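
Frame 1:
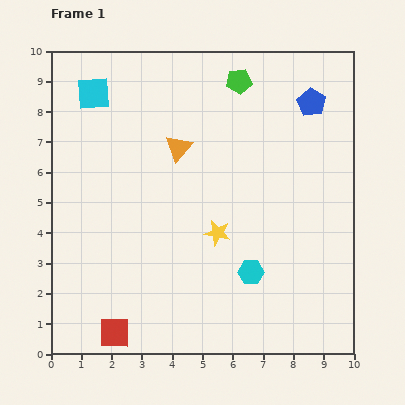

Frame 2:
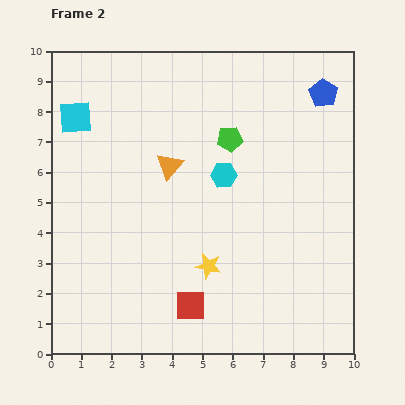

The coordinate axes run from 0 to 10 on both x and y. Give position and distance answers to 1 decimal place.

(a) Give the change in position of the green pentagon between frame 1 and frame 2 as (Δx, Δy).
(-0.3, -1.9)

The green pentagon was at (6.2, 9.0) in frame 1 and (5.9, 7.1) in frame 2.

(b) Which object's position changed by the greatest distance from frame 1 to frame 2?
the cyan hexagon

(moved 3.3; next 2.7)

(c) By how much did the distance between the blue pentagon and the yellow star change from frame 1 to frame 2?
+1.6

Distance in frame 1: 5.3. Distance in frame 2: 6.9.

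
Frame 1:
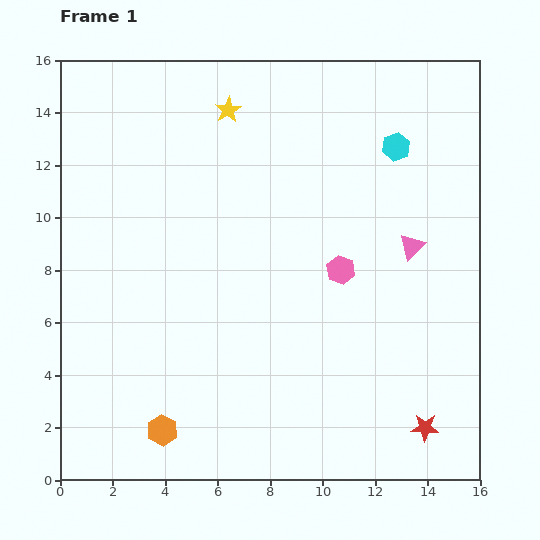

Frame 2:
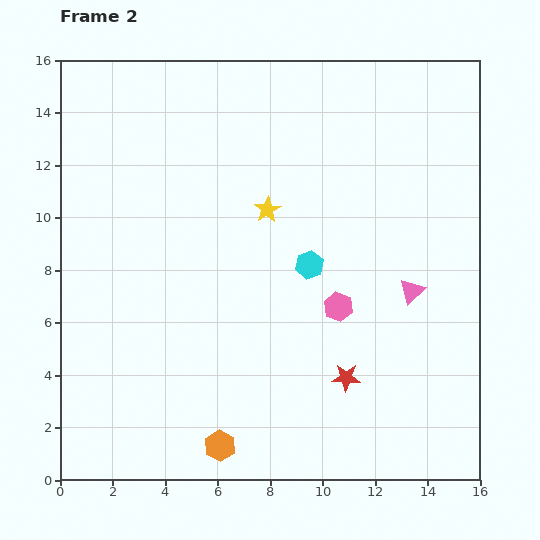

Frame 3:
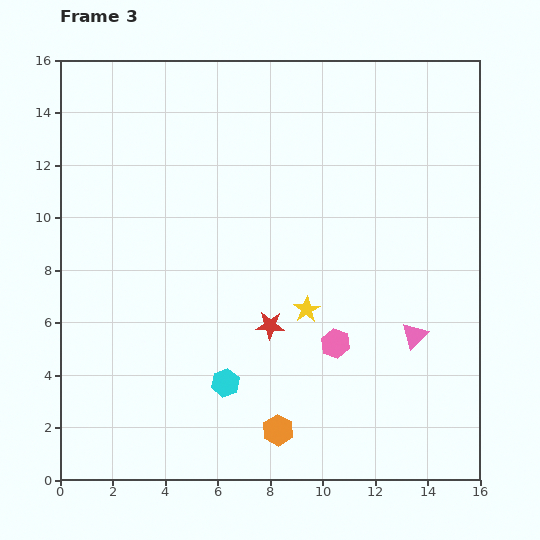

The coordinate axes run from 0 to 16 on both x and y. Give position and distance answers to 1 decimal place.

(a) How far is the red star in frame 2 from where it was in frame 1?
3.6

The red star moved from (13.9, 2.0) to (10.9, 3.9), a distance of √(3.0² + 1.9²) ≈ 3.6.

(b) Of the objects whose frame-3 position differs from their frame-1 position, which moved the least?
the pink hexagon

(moved 2.8)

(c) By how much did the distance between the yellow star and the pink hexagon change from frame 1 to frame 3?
-5.8

Distance in frame 1: 7.5. Distance in frame 3: 1.7.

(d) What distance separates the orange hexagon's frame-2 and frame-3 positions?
2.3

The orange hexagon moved from (6.1, 1.3) to (8.3, 1.9), a distance of √(2.2² + 0.6²) ≈ 2.3.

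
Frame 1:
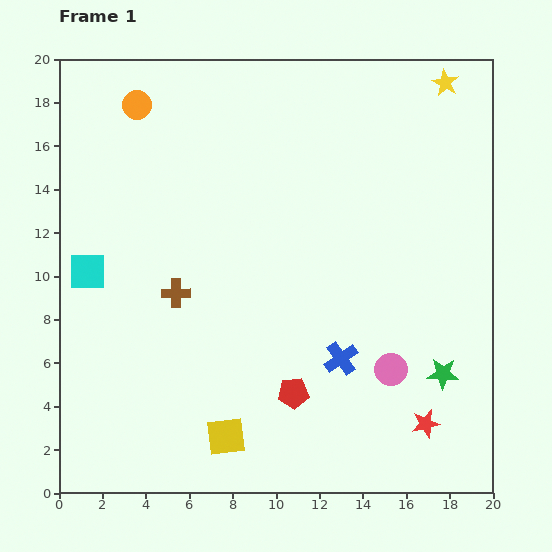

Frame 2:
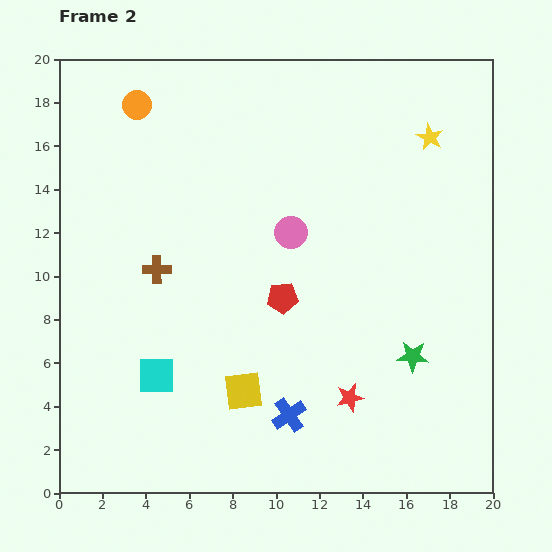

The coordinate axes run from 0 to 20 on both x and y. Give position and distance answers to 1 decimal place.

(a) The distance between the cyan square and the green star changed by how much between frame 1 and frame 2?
-5.3

Distance in frame 1: 17.1. Distance in frame 2: 11.8.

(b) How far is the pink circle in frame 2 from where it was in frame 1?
7.8

The pink circle moved from (15.3, 5.7) to (10.7, 12.0), a distance of √(4.6² + 6.3²) ≈ 7.8.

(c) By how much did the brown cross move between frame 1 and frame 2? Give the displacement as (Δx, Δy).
(-0.9, 1.1)

The brown cross was at (5.4, 9.2) in frame 1 and (4.5, 10.3) in frame 2.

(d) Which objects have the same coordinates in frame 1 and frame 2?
the orange circle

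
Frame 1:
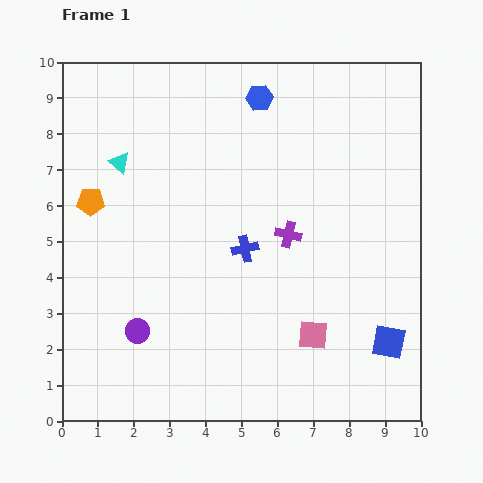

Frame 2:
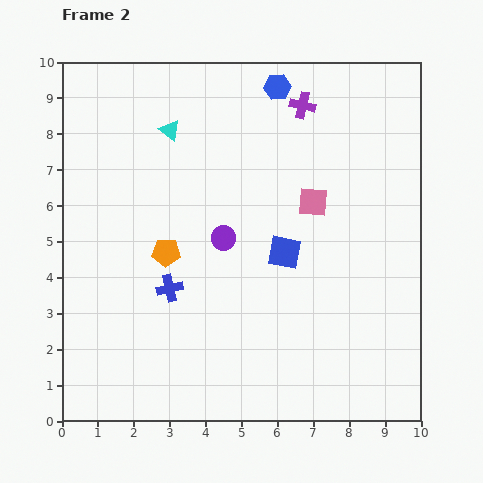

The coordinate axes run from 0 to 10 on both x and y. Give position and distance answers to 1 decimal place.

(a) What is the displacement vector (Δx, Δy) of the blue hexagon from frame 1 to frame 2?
(0.5, 0.3)

The blue hexagon was at (5.5, 9.0) in frame 1 and (6.0, 9.3) in frame 2.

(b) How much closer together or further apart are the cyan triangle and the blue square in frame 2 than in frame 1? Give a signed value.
-4.3

Distance in frame 1: 9.0. Distance in frame 2: 4.7.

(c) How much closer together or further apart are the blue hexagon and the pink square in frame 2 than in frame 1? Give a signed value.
-3.4

Distance in frame 1: 6.8. Distance in frame 2: 3.4.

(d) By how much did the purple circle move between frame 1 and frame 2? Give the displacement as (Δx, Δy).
(2.4, 2.6)

The purple circle was at (2.1, 2.5) in frame 1 and (4.5, 5.1) in frame 2.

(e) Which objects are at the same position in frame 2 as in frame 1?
none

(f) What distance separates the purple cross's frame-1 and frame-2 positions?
3.6

The purple cross moved from (6.3, 5.2) to (6.7, 8.8), a distance of √(0.4² + 3.6²) ≈ 3.6.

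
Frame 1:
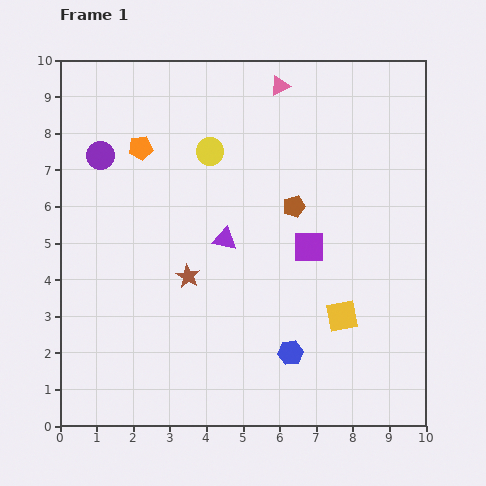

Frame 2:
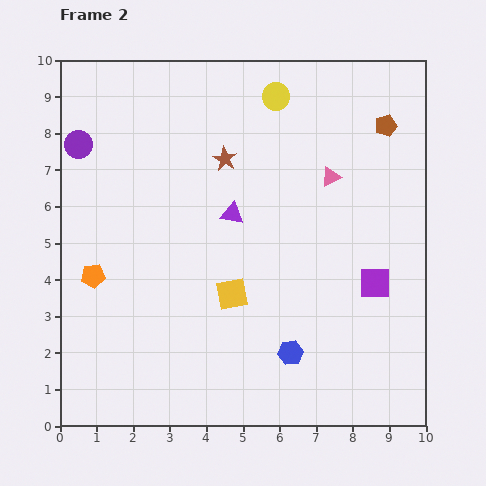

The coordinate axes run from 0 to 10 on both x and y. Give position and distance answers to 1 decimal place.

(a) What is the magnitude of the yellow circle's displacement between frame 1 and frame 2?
2.3

The yellow circle moved from (4.1, 7.5) to (5.9, 9.0), a distance of √(1.8² + 1.5²) ≈ 2.3.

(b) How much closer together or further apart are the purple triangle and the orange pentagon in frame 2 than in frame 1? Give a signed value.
+0.8

Distance in frame 1: 3.4. Distance in frame 2: 4.2.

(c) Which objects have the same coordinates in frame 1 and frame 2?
the blue hexagon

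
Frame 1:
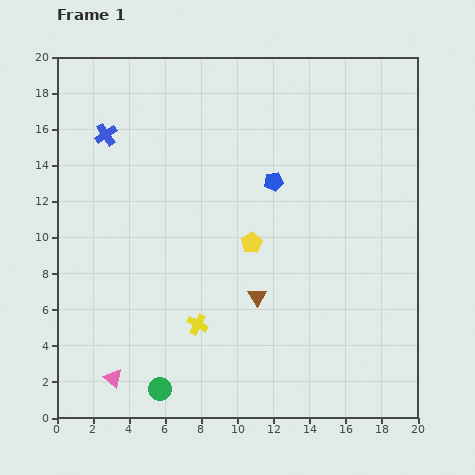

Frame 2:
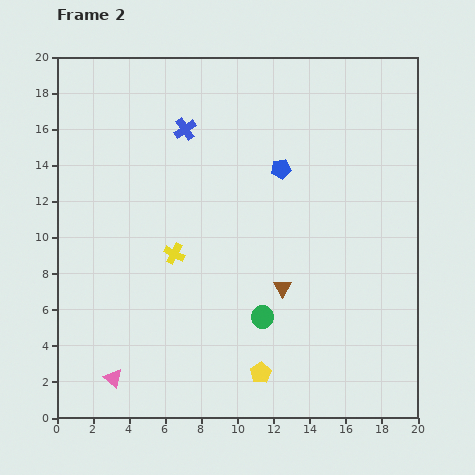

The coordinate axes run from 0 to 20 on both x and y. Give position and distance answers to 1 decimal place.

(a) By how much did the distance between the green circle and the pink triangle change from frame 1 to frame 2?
+6.3

Distance in frame 1: 2.7. Distance in frame 2: 9.0.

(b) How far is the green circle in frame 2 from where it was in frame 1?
7.0

The green circle moved from (5.7, 1.6) to (11.4, 5.6), a distance of √(5.7² + 4.0²) ≈ 7.0.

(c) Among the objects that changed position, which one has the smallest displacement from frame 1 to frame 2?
the blue pentagon

(moved 0.8)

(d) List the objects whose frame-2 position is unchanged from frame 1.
the pink triangle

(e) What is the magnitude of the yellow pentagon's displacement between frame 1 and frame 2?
7.2

The yellow pentagon moved from (10.8, 9.7) to (11.3, 2.5), a distance of √(0.5² + 7.2²) ≈ 7.2.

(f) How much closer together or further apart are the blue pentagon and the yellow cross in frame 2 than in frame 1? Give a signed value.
-1.4

Distance in frame 1: 8.9. Distance in frame 2: 7.5.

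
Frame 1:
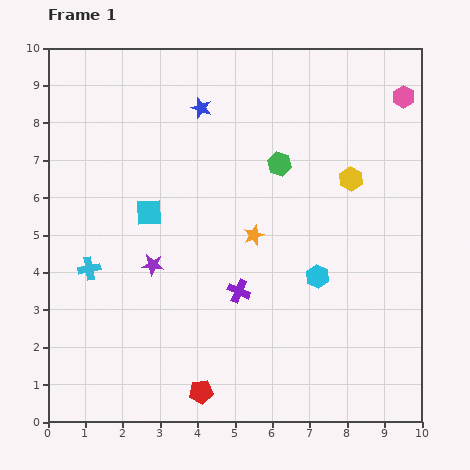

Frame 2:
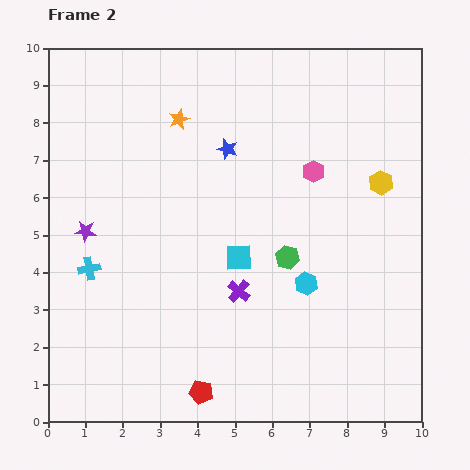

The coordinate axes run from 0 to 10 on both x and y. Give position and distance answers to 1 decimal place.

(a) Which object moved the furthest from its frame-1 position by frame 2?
the orange star

(moved 3.7; next 3.1)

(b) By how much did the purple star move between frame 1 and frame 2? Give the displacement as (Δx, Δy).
(-1.8, 0.9)

The purple star was at (2.8, 4.2) in frame 1 and (1.0, 5.1) in frame 2.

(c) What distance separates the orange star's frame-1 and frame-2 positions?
3.7

The orange star moved from (5.5, 5.0) to (3.5, 8.1), a distance of √(2.0² + 3.1²) ≈ 3.7.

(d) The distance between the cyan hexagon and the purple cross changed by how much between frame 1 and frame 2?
-0.3

Distance in frame 1: 2.1. Distance in frame 2: 1.8.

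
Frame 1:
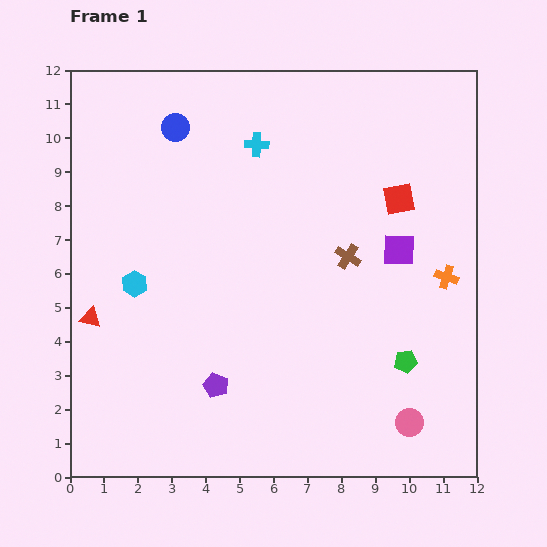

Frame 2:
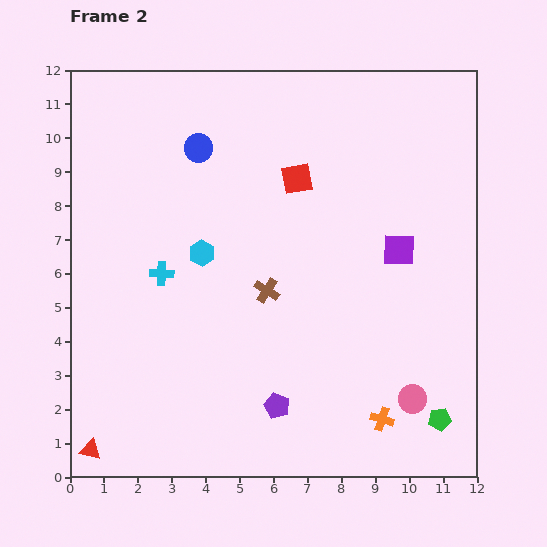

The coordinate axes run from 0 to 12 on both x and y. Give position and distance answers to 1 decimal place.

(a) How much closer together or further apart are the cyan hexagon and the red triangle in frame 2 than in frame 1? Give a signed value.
+5.1

Distance in frame 1: 1.6. Distance in frame 2: 6.7.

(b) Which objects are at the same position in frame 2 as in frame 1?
the purple square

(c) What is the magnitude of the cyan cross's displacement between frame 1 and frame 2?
4.7

The cyan cross moved from (5.5, 9.8) to (2.7, 6.0), a distance of √(2.8² + 3.8²) ≈ 4.7.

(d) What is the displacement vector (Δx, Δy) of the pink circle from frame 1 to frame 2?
(0.1, 0.7)

The pink circle was at (10.0, 1.6) in frame 1 and (10.1, 2.3) in frame 2.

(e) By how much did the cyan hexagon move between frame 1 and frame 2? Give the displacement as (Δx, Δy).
(2.0, 0.9)

The cyan hexagon was at (1.9, 5.7) in frame 1 and (3.9, 6.6) in frame 2.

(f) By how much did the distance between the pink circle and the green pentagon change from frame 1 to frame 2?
-0.8

Distance in frame 1: 1.8. Distance in frame 2: 1.0.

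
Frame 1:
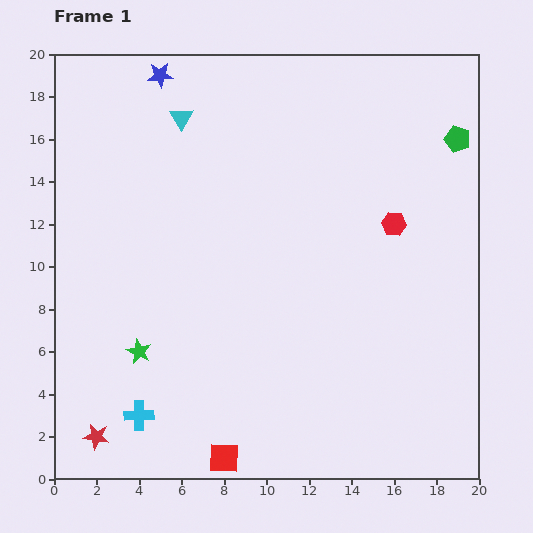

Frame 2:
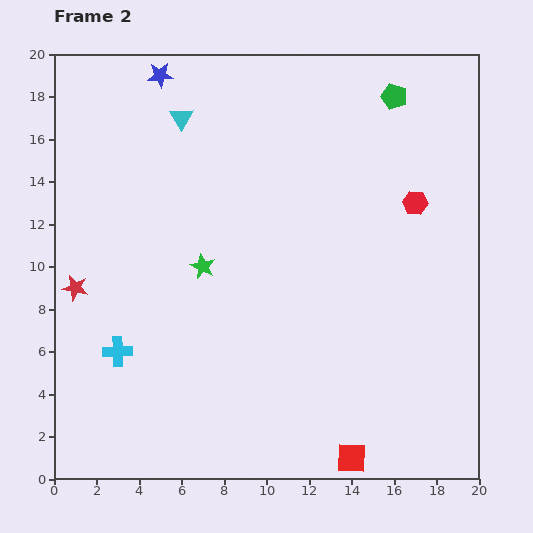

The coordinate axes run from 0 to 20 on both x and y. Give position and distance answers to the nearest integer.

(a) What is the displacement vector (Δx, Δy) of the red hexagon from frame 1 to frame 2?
(1, 1)

The red hexagon was at (16, 12) in frame 1 and (17, 13) in frame 2.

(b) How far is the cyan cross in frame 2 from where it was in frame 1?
3

The cyan cross moved from (4, 3) to (3, 6), a distance of √(1² + 3²) ≈ 3.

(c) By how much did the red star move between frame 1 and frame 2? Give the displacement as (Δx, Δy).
(-1, 7)

The red star was at (2, 2) in frame 1 and (1, 9) in frame 2.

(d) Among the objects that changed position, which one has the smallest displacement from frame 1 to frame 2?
the red hexagon

(moved 1)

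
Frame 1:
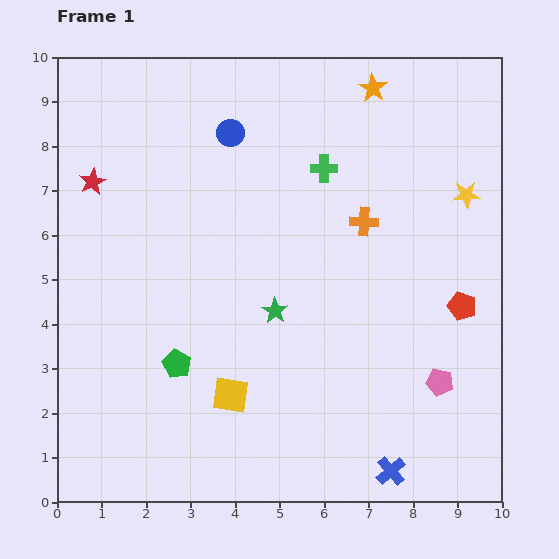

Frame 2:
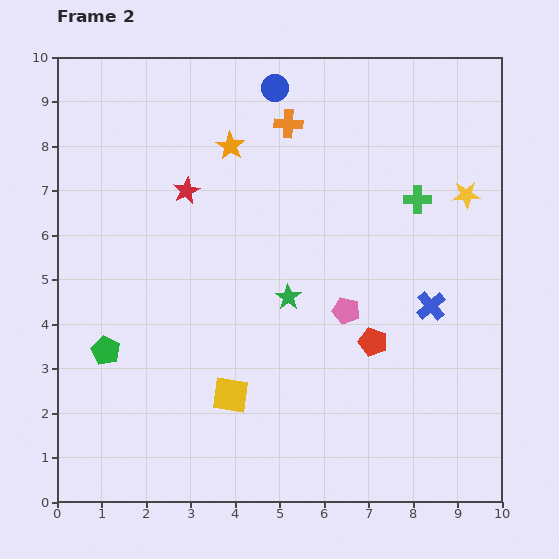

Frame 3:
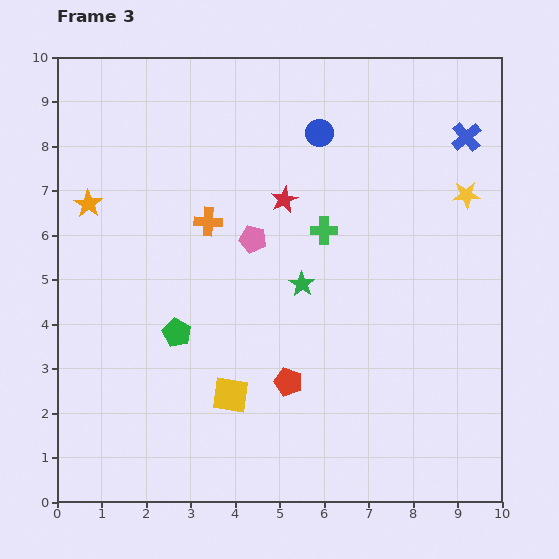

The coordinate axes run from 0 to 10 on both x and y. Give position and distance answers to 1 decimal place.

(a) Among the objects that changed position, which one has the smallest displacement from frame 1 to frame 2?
the green star

(moved 0.4)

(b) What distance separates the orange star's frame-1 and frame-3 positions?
6.9

The orange star moved from (7.1, 9.3) to (0.7, 6.7), a distance of √(6.4² + 2.6²) ≈ 6.9.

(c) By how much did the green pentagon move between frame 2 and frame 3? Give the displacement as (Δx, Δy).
(1.6, 0.4)

The green pentagon was at (1.1, 3.4) in frame 2 and (2.7, 3.8) in frame 3.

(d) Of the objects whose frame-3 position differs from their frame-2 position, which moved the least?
the green star

(moved 0.4)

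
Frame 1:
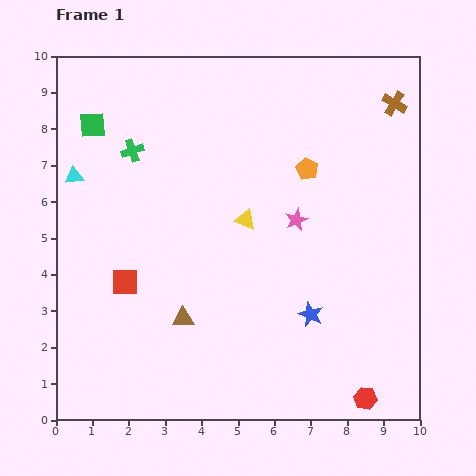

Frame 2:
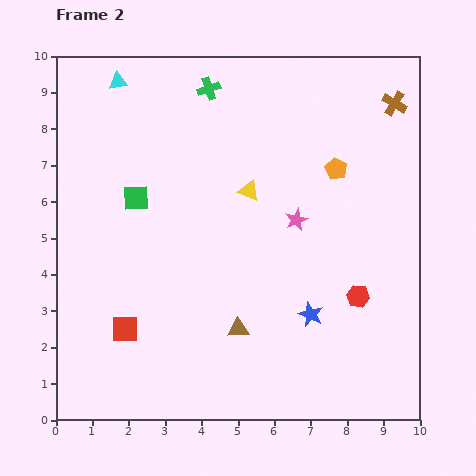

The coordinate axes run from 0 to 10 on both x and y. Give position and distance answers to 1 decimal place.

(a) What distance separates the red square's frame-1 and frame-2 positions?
1.3

The red square moved from (1.9, 3.8) to (1.9, 2.5), a distance of √(0.0² + 1.3²) ≈ 1.3.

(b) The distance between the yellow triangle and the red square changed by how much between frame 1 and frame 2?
+1.4

Distance in frame 1: 3.7. Distance in frame 2: 5.1.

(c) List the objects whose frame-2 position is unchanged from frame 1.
the brown cross, the pink star, the blue star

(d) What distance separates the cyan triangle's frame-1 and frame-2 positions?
2.9

The cyan triangle moved from (0.5, 6.7) to (1.7, 9.3), a distance of √(1.2² + 2.6²) ≈ 2.9.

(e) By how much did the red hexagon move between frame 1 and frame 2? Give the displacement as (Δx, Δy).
(-0.2, 2.8)

The red hexagon was at (8.5, 0.6) in frame 1 and (8.3, 3.4) in frame 2.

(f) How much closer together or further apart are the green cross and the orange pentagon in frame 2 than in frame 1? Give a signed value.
-0.7

Distance in frame 1: 4.8. Distance in frame 2: 4.1.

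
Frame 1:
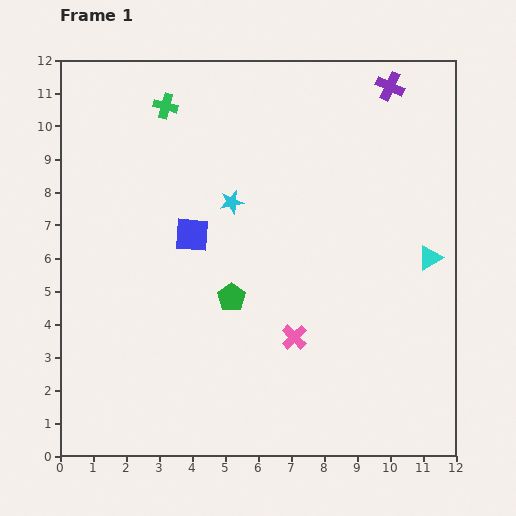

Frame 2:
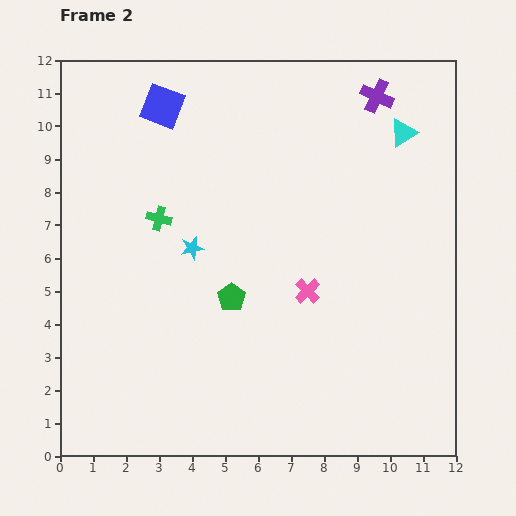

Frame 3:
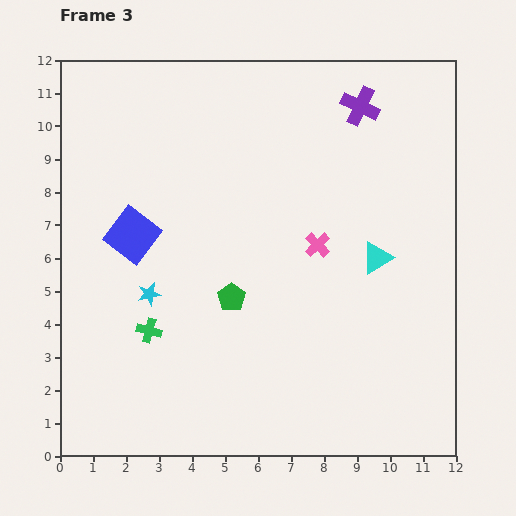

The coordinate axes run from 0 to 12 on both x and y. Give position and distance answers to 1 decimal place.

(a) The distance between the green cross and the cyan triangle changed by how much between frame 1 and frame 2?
-1.4

Distance in frame 1: 9.2. Distance in frame 2: 7.8.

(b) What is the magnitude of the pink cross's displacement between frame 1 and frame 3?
2.9

The pink cross moved from (7.1, 3.6) to (7.8, 6.4), a distance of √(0.7² + 2.8²) ≈ 2.9.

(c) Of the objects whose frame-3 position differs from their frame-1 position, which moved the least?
the purple cross

(moved 1.1)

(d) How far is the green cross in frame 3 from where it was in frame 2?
3.4

The green cross moved from (3.0, 7.2) to (2.7, 3.8), a distance of √(0.3² + 3.4²) ≈ 3.4.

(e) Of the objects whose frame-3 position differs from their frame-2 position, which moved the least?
the purple cross

(moved 0.6)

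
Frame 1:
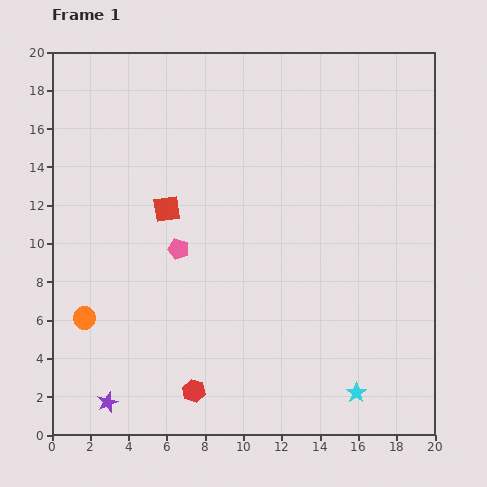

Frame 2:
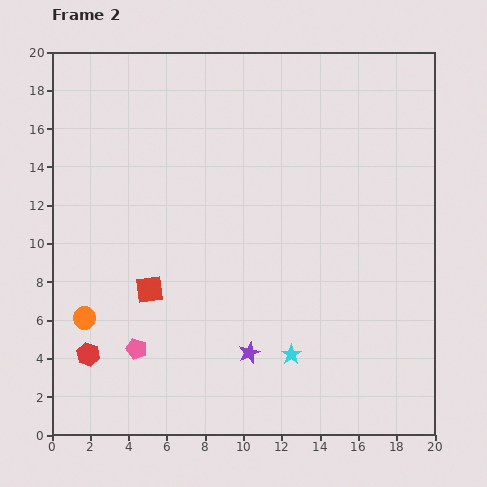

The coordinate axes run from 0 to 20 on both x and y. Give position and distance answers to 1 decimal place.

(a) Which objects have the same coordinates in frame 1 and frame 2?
the orange circle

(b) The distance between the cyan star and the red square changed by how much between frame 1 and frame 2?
-5.7

Distance in frame 1: 13.8. Distance in frame 2: 8.1.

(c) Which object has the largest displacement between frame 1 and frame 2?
the purple star

(moved 7.8; next 5.8)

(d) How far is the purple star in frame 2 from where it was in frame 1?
7.8

The purple star moved from (2.9, 1.7) to (10.3, 4.3), a distance of √(7.4² + 2.6²) ≈ 7.8.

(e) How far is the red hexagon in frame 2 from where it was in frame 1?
5.8

The red hexagon moved from (7.4, 2.3) to (1.9, 4.2), a distance of √(5.5² + 1.9²) ≈ 5.8.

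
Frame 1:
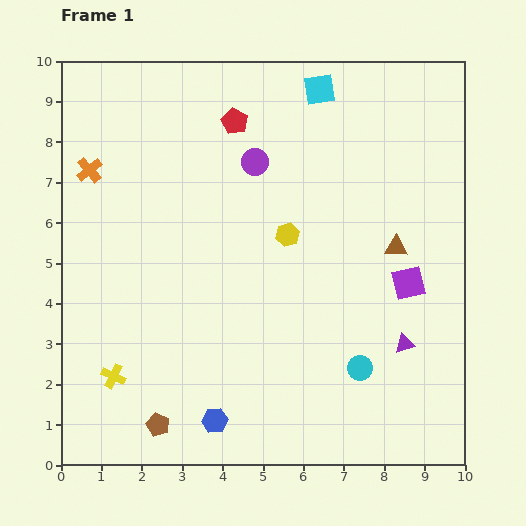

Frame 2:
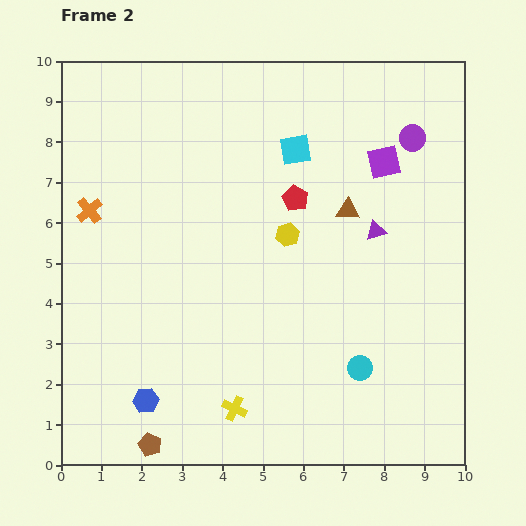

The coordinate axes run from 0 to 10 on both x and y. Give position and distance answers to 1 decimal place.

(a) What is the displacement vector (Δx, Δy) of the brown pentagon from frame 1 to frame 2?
(-0.2, -0.5)

The brown pentagon was at (2.4, 1.0) in frame 1 and (2.2, 0.5) in frame 2.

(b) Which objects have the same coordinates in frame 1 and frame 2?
the cyan circle, the yellow hexagon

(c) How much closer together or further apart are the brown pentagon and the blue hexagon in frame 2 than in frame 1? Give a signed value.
-0.3

Distance in frame 1: 1.4. Distance in frame 2: 1.1.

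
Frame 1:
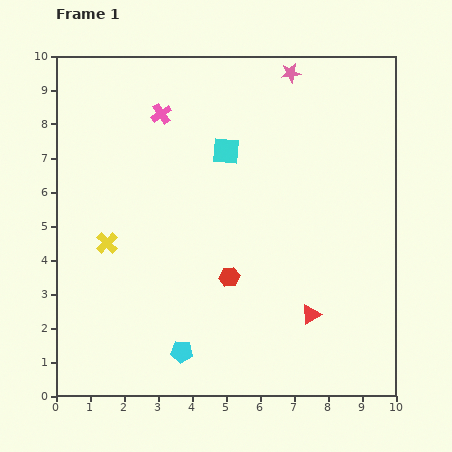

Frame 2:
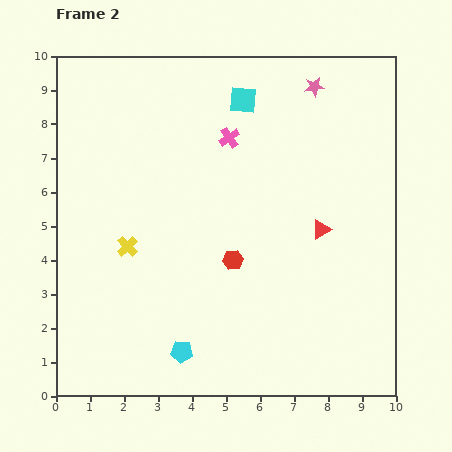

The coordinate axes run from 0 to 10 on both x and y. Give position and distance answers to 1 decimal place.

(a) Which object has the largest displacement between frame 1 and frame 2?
the red triangle

(moved 2.5; next 2.1)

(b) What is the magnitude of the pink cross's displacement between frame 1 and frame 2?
2.1

The pink cross moved from (3.1, 8.3) to (5.1, 7.6), a distance of √(2.0² + 0.7²) ≈ 2.1.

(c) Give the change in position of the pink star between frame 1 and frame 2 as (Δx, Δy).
(0.7, -0.4)

The pink star was at (6.9, 9.5) in frame 1 and (7.6, 9.1) in frame 2.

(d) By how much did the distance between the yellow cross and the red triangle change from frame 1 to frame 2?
-0.7

Distance in frame 1: 6.4. Distance in frame 2: 5.7.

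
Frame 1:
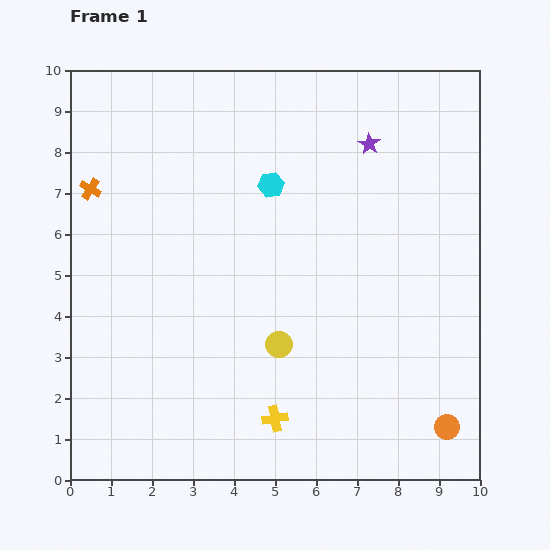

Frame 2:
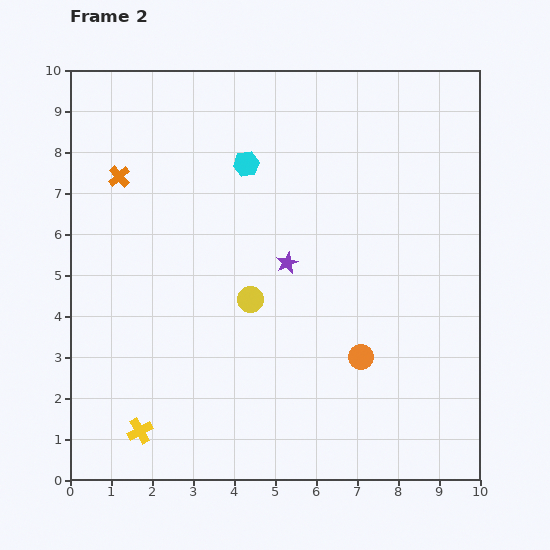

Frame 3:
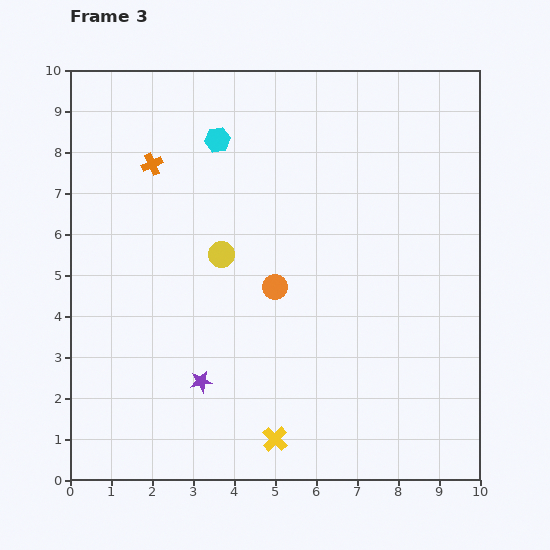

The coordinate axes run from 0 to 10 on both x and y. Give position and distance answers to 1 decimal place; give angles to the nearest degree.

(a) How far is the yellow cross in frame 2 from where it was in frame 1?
3.3

The yellow cross moved from (5.0, 1.5) to (1.7, 1.2), a distance of √(3.3² + 0.3²) ≈ 3.3.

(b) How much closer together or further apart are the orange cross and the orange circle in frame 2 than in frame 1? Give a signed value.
-3.1

Distance in frame 1: 10.5. Distance in frame 2: 7.4.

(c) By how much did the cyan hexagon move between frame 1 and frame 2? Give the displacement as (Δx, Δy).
(-0.6, 0.5)

The cyan hexagon was at (4.9, 7.2) in frame 1 and (4.3, 7.7) in frame 2.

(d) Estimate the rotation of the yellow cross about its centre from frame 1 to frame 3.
37° counter-clockwise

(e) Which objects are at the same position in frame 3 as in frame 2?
none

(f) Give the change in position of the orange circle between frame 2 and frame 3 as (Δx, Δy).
(-2.1, 1.7)

The orange circle was at (7.1, 3.0) in frame 2 and (5.0, 4.7) in frame 3.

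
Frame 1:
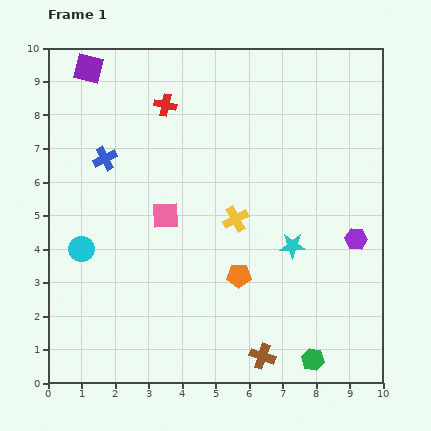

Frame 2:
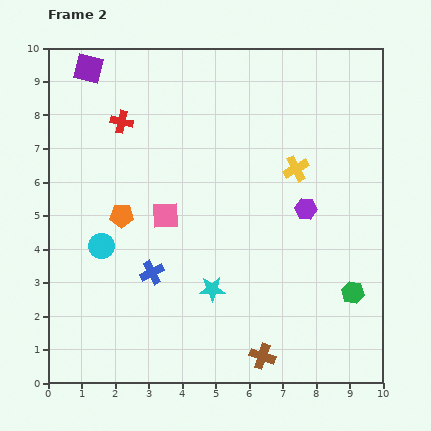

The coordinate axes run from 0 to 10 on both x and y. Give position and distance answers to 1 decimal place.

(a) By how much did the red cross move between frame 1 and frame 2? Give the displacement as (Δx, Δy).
(-1.3, -0.5)

The red cross was at (3.5, 8.3) in frame 1 and (2.2, 7.8) in frame 2.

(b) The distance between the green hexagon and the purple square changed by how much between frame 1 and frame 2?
-0.6

Distance in frame 1: 11.0. Distance in frame 2: 10.4.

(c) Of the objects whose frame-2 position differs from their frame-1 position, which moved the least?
the cyan circle

(moved 0.6)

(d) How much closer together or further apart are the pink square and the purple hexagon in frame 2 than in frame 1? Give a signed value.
-1.5

Distance in frame 1: 5.7. Distance in frame 2: 4.2.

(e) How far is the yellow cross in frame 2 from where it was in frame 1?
2.3

The yellow cross moved from (5.6, 4.9) to (7.4, 6.4), a distance of √(1.8² + 1.5²) ≈ 2.3.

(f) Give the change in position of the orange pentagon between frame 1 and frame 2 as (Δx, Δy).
(-3.5, 1.8)

The orange pentagon was at (5.7, 3.2) in frame 1 and (2.2, 5.0) in frame 2.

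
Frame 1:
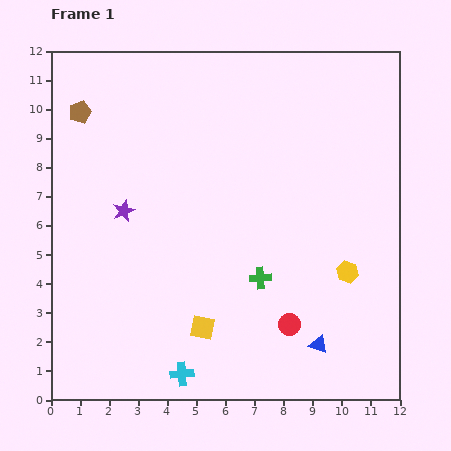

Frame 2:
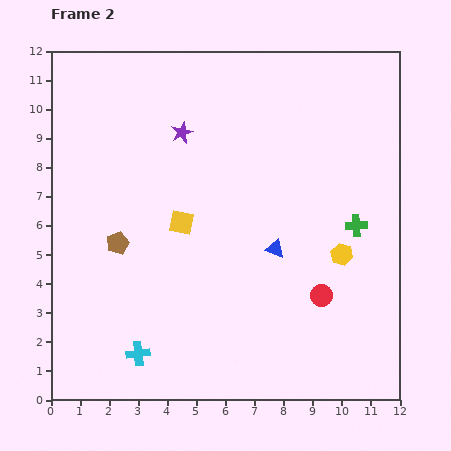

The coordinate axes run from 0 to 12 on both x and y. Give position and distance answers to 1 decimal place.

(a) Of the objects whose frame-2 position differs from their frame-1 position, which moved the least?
the yellow hexagon

(moved 0.6)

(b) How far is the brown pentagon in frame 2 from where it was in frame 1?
4.7

The brown pentagon moved from (1.0, 9.9) to (2.3, 5.4), a distance of √(1.3² + 4.5²) ≈ 4.7.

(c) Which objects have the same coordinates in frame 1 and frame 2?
none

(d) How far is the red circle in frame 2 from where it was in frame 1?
1.5

The red circle moved from (8.2, 2.6) to (9.3, 3.6), a distance of √(1.1² + 1.0²) ≈ 1.5.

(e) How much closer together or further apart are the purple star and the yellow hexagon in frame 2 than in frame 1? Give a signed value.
-1.1

Distance in frame 1: 8.0. Distance in frame 2: 6.9.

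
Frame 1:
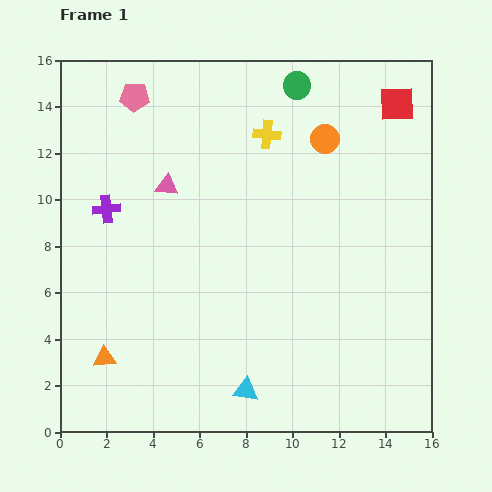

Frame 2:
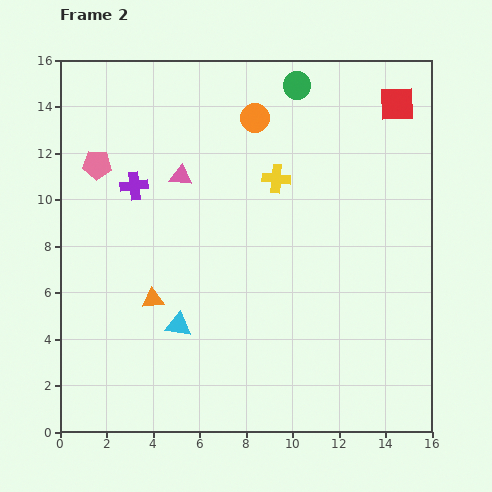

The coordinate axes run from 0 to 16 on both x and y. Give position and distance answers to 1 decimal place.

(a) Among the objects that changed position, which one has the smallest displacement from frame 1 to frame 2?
the pink triangle

(moved 0.7)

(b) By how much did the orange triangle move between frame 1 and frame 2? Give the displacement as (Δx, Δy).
(2.1, 2.5)

The orange triangle was at (1.9, 3.2) in frame 1 and (4.0, 5.7) in frame 2.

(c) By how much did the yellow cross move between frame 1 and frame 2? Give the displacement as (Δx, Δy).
(0.4, -1.9)

The yellow cross was at (8.9, 12.8) in frame 1 and (9.3, 10.9) in frame 2.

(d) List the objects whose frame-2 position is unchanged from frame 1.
the red square, the green circle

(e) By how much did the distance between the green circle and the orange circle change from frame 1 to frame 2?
-0.3

Distance in frame 1: 2.6. Distance in frame 2: 2.3.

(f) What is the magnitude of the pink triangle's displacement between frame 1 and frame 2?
0.7

The pink triangle moved from (4.6, 10.6) to (5.2, 11.0), a distance of √(0.6² + 0.4²) ≈ 0.7.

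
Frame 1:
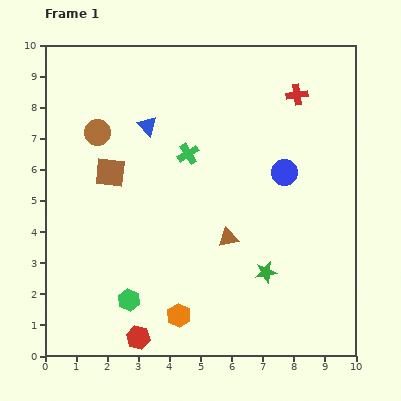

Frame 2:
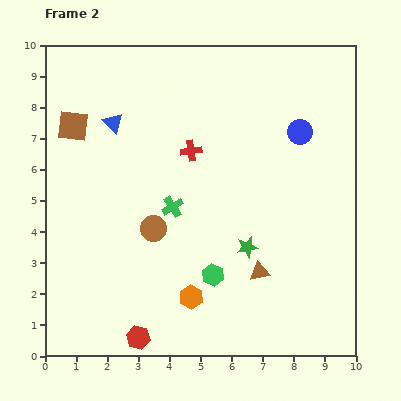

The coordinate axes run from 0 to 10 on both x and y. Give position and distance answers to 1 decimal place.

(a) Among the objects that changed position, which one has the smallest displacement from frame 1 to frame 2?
the orange hexagon

(moved 0.7)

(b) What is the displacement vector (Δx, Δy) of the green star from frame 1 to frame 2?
(-0.6, 0.8)

The green star was at (7.1, 2.7) in frame 1 and (6.5, 3.5) in frame 2.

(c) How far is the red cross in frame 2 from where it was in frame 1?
3.8

The red cross moved from (8.1, 8.4) to (4.7, 6.6), a distance of √(3.4² + 1.8²) ≈ 3.8.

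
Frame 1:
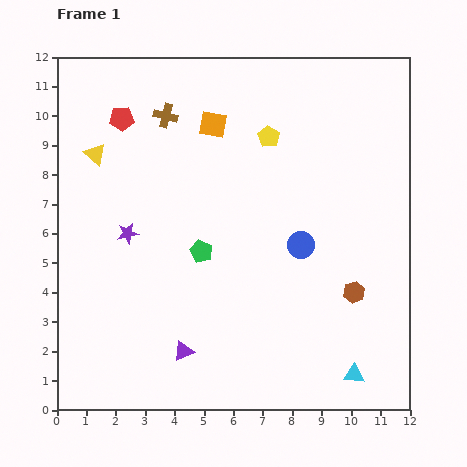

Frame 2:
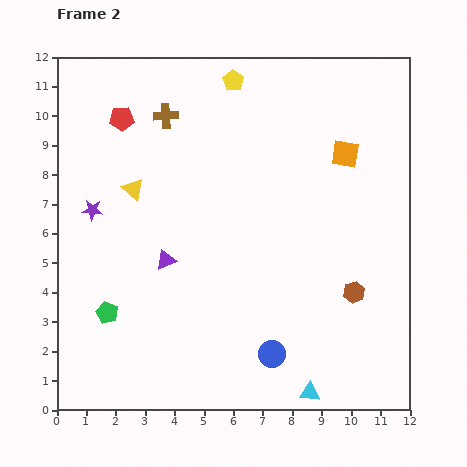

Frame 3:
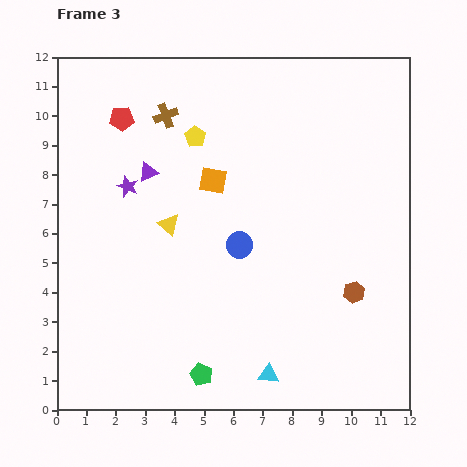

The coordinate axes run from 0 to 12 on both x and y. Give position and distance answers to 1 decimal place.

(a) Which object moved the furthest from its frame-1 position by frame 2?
the orange square

(moved 4.6; next 3.8)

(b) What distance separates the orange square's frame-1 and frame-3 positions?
1.9

The orange square moved from (5.3, 9.7) to (5.3, 7.8), a distance of √(0.0² + 1.9²) ≈ 1.9.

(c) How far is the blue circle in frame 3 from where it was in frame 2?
3.9

The blue circle moved from (7.3, 1.9) to (6.2, 5.6), a distance of √(1.1² + 3.7²) ≈ 3.9.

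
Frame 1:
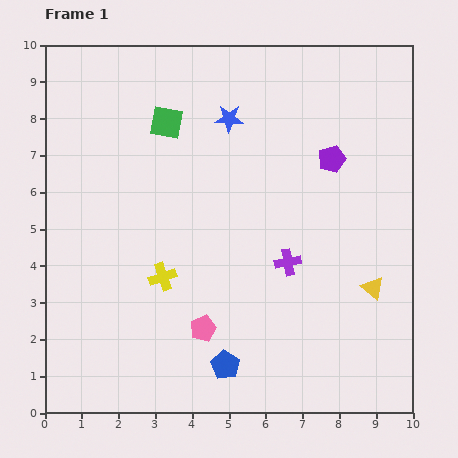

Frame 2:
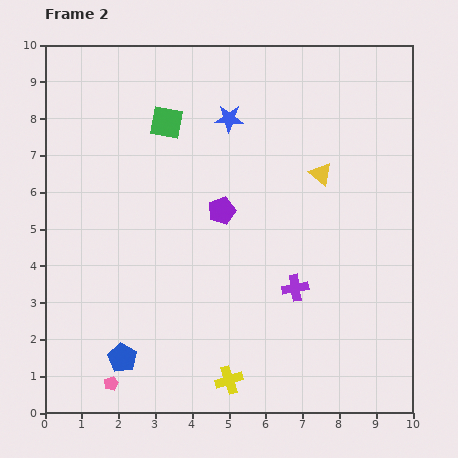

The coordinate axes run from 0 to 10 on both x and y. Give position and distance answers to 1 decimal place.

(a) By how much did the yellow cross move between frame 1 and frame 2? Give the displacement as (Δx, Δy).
(1.8, -2.8)

The yellow cross was at (3.2, 3.7) in frame 1 and (5.0, 0.9) in frame 2.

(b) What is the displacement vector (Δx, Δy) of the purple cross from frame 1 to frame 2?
(0.2, -0.7)

The purple cross was at (6.6, 4.1) in frame 1 and (6.8, 3.4) in frame 2.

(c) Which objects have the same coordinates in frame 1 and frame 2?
the blue star, the green square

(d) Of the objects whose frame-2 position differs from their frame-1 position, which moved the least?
the purple cross

(moved 0.7)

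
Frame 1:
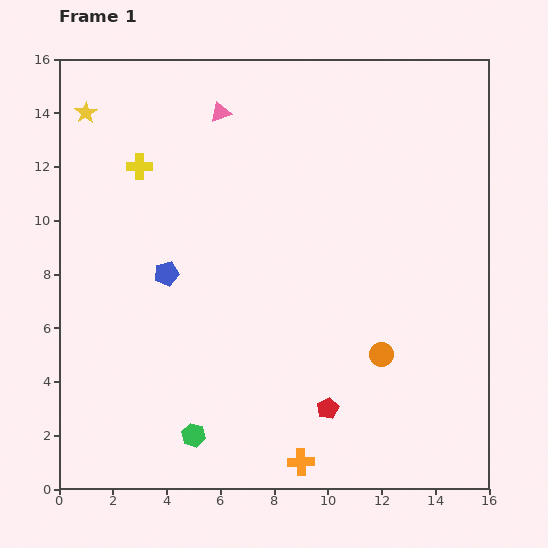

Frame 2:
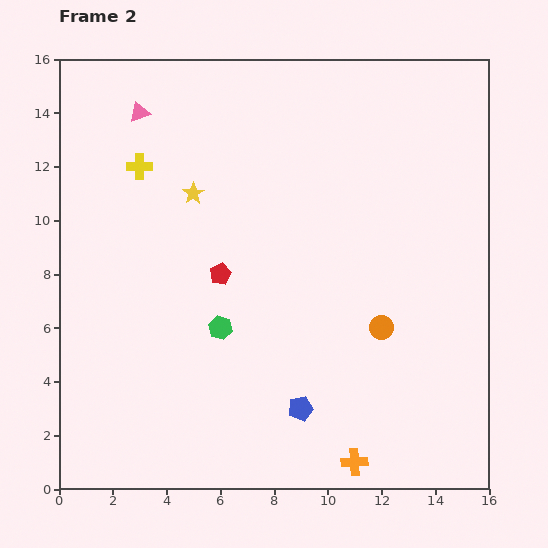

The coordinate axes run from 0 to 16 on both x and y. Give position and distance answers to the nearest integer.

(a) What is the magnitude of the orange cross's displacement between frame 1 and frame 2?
2

The orange cross moved from (9, 1) to (11, 1), a distance of √(2² + 0²) ≈ 2.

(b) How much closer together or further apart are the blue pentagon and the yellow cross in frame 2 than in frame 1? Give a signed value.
+7

Distance in frame 1: 4. Distance in frame 2: 11.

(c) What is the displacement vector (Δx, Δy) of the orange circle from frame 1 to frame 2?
(0, 1)

The orange circle was at (12, 5) in frame 1 and (12, 6) in frame 2.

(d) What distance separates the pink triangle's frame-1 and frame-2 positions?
3

The pink triangle moved from (6, 14) to (3, 14), a distance of √(3² + 0²) ≈ 3.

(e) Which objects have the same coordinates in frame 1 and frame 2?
the yellow cross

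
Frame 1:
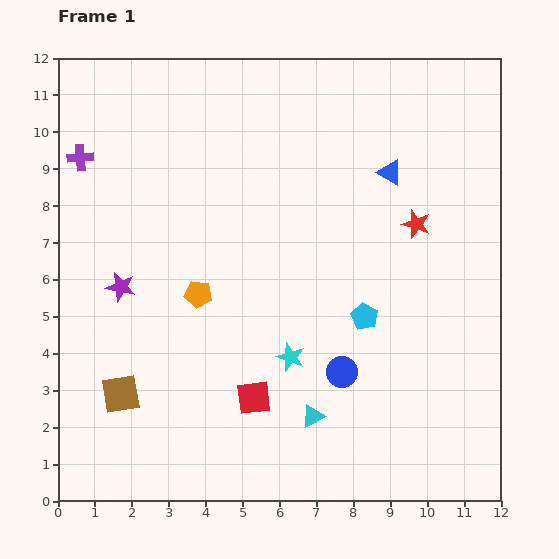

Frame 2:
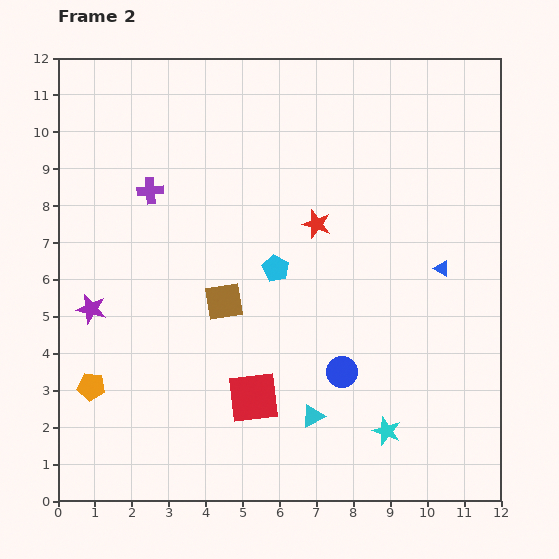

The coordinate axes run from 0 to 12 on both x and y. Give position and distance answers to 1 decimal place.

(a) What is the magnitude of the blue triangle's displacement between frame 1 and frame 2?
3.0

The blue triangle moved from (9.0, 8.9) to (10.4, 6.3), a distance of √(1.4² + 2.6²) ≈ 3.0.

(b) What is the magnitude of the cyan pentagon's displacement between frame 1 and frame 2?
2.7

The cyan pentagon moved from (8.3, 5.0) to (5.9, 6.3), a distance of √(2.4² + 1.3²) ≈ 2.7.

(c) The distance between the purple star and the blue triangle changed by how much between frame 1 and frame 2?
+1.7

Distance in frame 1: 7.9. Distance in frame 2: 9.6.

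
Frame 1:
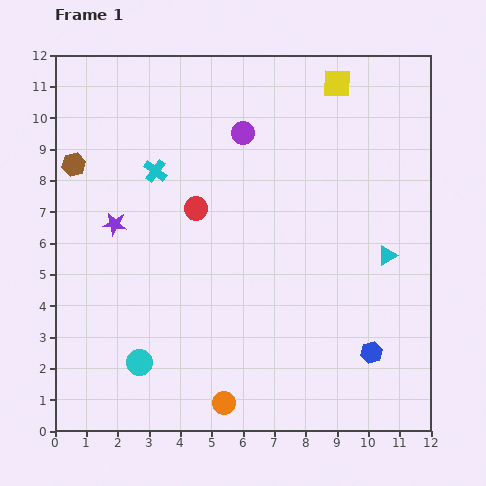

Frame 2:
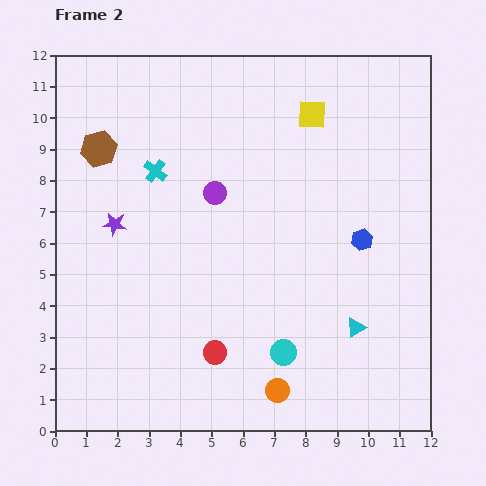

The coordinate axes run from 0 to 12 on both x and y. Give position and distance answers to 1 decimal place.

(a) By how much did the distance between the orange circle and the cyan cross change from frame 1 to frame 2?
+0.3

Distance in frame 1: 7.7. Distance in frame 2: 8.0.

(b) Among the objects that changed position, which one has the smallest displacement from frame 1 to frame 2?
the brown hexagon

(moved 0.9)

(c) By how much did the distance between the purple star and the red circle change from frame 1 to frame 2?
+2.6

Distance in frame 1: 2.6. Distance in frame 2: 5.2.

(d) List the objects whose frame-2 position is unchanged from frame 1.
the cyan cross, the purple star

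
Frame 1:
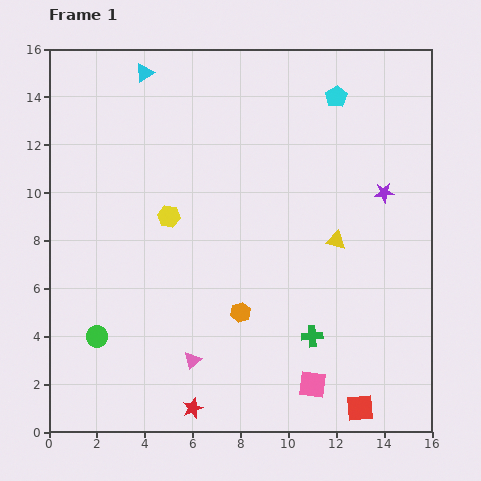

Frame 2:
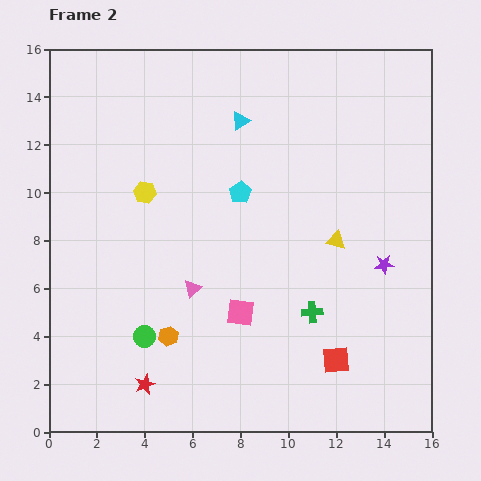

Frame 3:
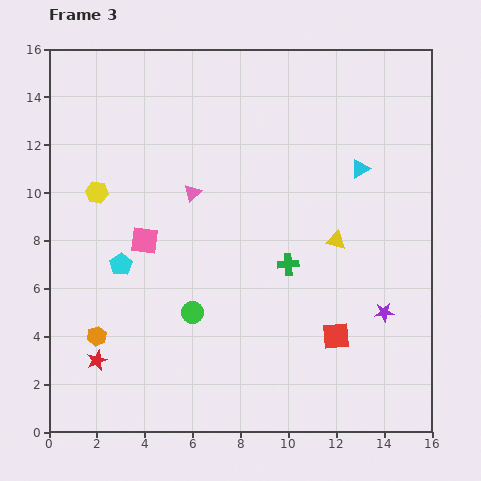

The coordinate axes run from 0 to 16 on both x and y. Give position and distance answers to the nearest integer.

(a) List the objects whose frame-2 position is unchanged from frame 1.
the yellow triangle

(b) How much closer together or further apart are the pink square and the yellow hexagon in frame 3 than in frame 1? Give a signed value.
-6

Distance in frame 1: 9. Distance in frame 3: 3.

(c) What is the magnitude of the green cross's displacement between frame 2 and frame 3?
2

The green cross moved from (11, 5) to (10, 7), a distance of √(1² + 2²) ≈ 2.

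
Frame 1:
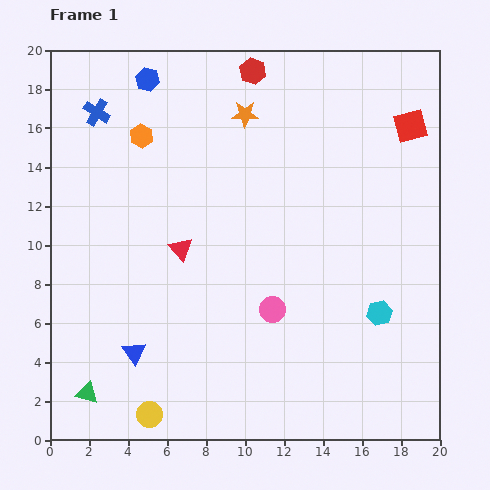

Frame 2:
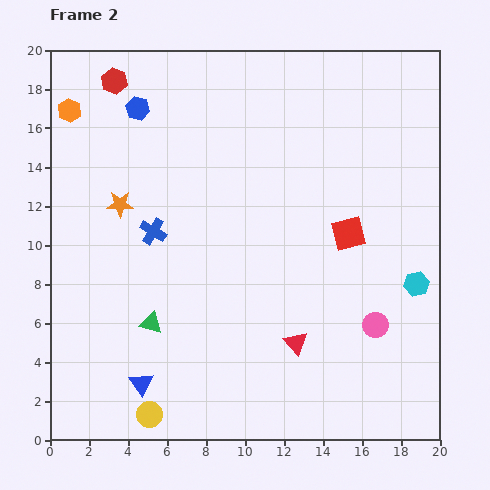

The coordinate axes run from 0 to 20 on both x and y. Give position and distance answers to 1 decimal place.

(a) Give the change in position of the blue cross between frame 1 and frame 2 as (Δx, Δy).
(2.9, -6.1)

The blue cross was at (2.4, 16.8) in frame 1 and (5.3, 10.7) in frame 2.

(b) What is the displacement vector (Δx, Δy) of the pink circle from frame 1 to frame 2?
(5.3, -0.8)

The pink circle was at (11.4, 6.7) in frame 1 and (16.7, 5.9) in frame 2.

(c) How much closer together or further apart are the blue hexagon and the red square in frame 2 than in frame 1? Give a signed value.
-1.1

Distance in frame 1: 13.7. Distance in frame 2: 12.6.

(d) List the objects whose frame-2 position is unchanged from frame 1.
the yellow circle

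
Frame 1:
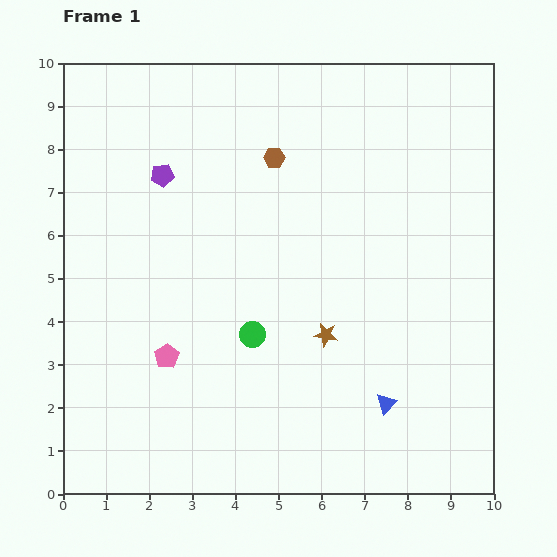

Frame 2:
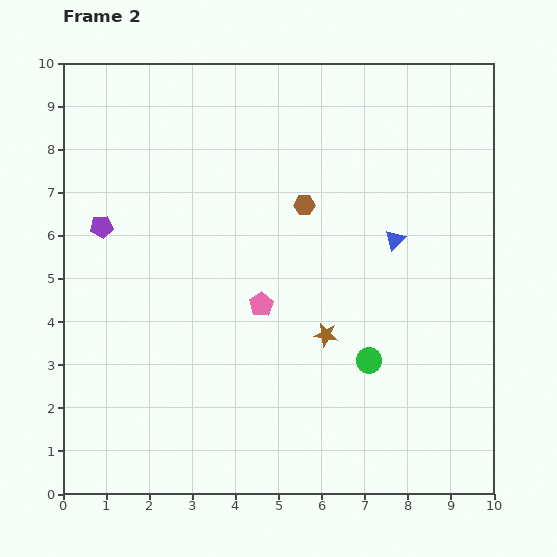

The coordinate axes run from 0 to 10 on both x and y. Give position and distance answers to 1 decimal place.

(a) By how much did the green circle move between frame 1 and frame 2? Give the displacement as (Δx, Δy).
(2.7, -0.6)

The green circle was at (4.4, 3.7) in frame 1 and (7.1, 3.1) in frame 2.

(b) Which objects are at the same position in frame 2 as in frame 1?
the brown star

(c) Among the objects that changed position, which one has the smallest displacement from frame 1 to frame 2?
the brown hexagon

(moved 1.3)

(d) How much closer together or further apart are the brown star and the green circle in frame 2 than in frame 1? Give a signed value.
-0.5

Distance in frame 1: 1.7. Distance in frame 2: 1.2.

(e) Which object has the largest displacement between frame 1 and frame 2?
the blue triangle

(moved 3.8; next 2.8)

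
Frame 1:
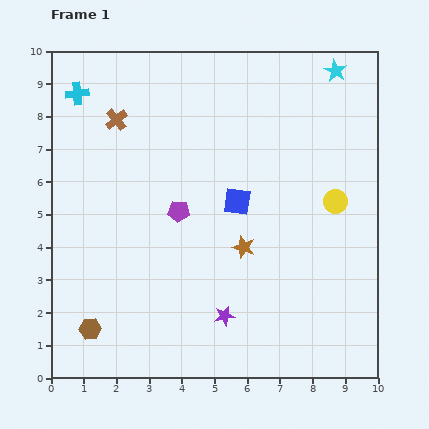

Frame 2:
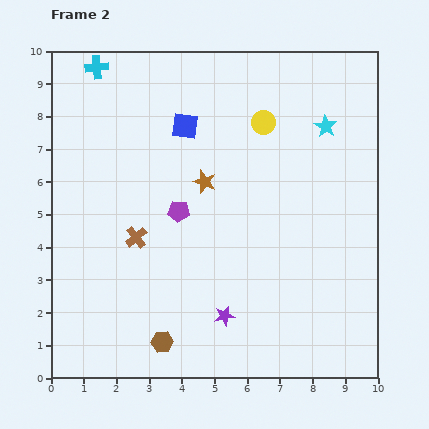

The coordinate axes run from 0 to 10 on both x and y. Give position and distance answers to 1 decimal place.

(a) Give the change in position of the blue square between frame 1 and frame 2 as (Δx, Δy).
(-1.6, 2.3)

The blue square was at (5.7, 5.4) in frame 1 and (4.1, 7.7) in frame 2.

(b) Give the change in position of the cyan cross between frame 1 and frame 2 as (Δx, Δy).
(0.6, 0.8)

The cyan cross was at (0.8, 8.7) in frame 1 and (1.4, 9.5) in frame 2.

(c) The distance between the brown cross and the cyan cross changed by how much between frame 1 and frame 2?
+3.9

Distance in frame 1: 1.4. Distance in frame 2: 5.3.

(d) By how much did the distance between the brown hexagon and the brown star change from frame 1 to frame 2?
-0.2

Distance in frame 1: 5.3. Distance in frame 2: 5.1.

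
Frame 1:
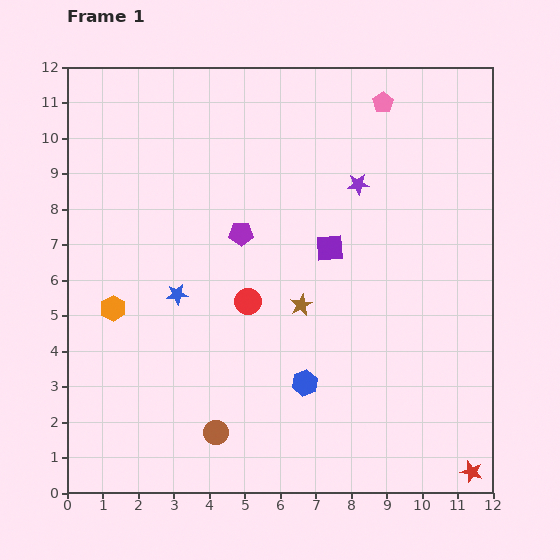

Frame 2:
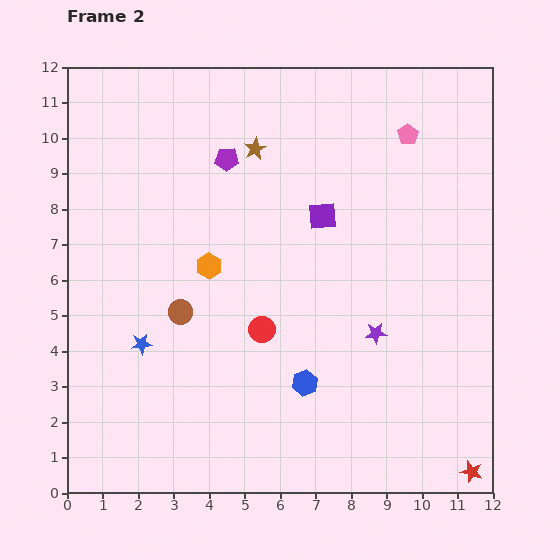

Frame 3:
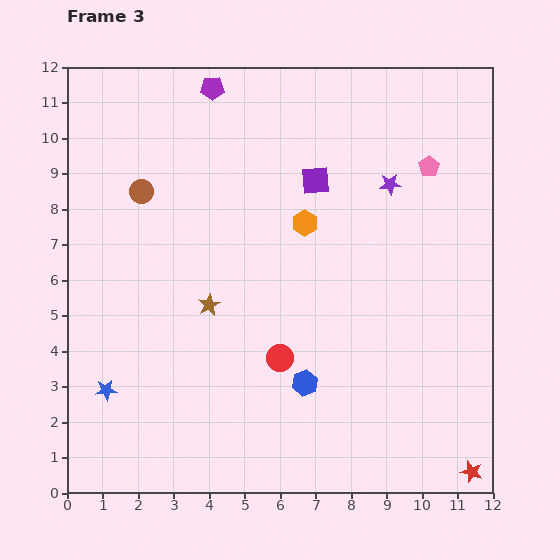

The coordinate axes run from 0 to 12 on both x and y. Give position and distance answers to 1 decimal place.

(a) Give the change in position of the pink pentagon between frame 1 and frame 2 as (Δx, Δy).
(0.7, -0.9)

The pink pentagon was at (8.9, 11.0) in frame 1 and (9.6, 10.1) in frame 2.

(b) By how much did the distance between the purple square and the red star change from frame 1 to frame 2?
+0.8

Distance in frame 1: 7.5. Distance in frame 2: 8.3.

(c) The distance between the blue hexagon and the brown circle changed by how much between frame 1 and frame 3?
+4.2

Distance in frame 1: 2.9. Distance in frame 3: 7.1.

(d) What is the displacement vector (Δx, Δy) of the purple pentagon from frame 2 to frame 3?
(-0.4, 2.0)

The purple pentagon was at (4.5, 9.4) in frame 2 and (4.1, 11.4) in frame 3.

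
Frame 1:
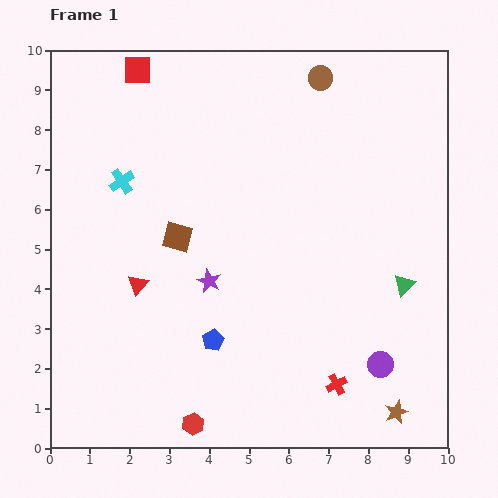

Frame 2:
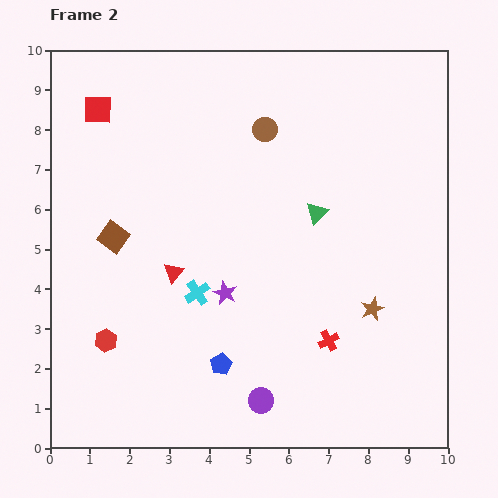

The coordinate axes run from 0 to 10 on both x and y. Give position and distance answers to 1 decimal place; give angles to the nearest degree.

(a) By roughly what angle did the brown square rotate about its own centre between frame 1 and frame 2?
21° clockwise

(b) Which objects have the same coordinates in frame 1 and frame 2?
none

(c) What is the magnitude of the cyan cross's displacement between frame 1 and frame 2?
3.4

The cyan cross moved from (1.8, 6.7) to (3.7, 3.9), a distance of √(1.9² + 2.8²) ≈ 3.4.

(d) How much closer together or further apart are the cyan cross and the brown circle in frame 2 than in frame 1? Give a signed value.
-1.2

Distance in frame 1: 5.6. Distance in frame 2: 4.4.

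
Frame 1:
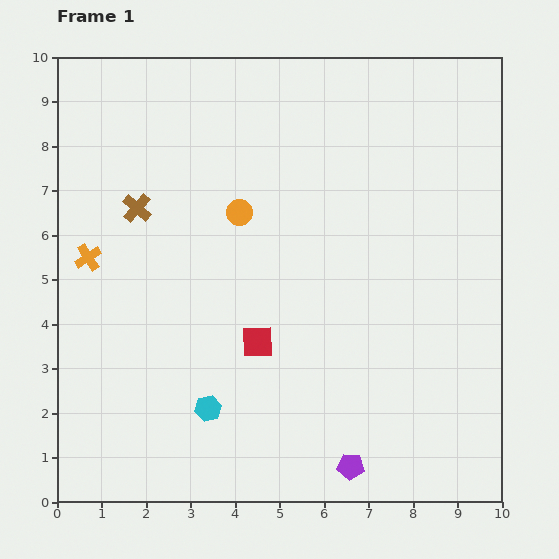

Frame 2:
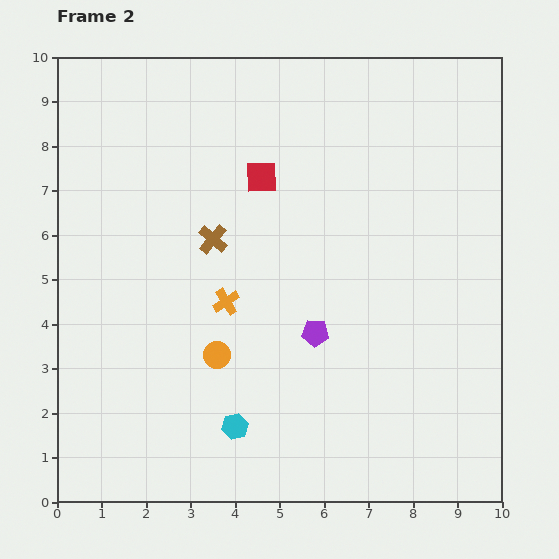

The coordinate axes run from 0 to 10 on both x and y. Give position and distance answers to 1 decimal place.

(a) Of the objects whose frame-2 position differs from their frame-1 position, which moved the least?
the cyan hexagon

(moved 0.7)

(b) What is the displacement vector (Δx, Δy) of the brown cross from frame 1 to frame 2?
(1.7, -0.7)

The brown cross was at (1.8, 6.6) in frame 1 and (3.5, 5.9) in frame 2.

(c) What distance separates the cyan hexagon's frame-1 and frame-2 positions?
0.7

The cyan hexagon moved from (3.4, 2.1) to (4.0, 1.7), a distance of √(0.6² + 0.4²) ≈ 0.7.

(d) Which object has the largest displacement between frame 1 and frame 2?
the red square

(moved 3.7; next 3.3)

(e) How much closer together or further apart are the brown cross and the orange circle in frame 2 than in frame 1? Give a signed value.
+0.3

Distance in frame 1: 2.3. Distance in frame 2: 2.6.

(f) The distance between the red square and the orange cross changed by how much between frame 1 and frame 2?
-1.3

Distance in frame 1: 4.2. Distance in frame 2: 2.9.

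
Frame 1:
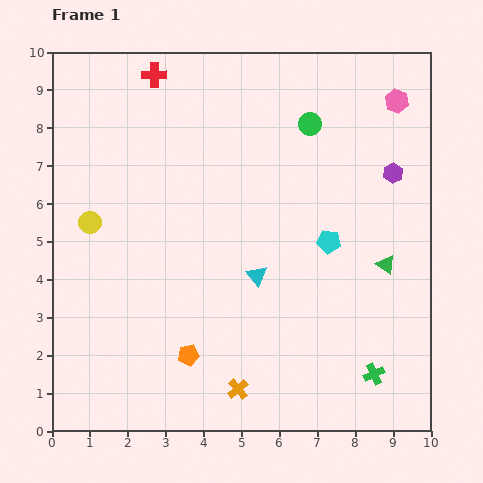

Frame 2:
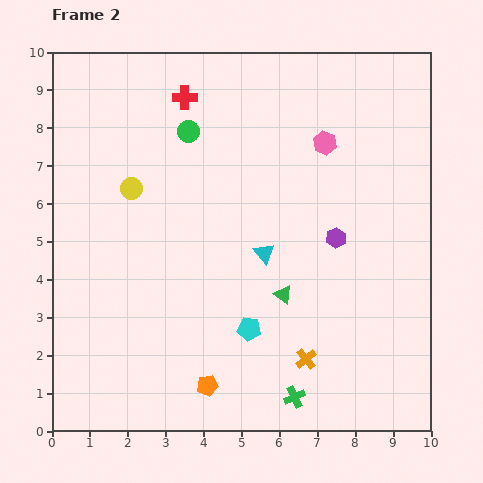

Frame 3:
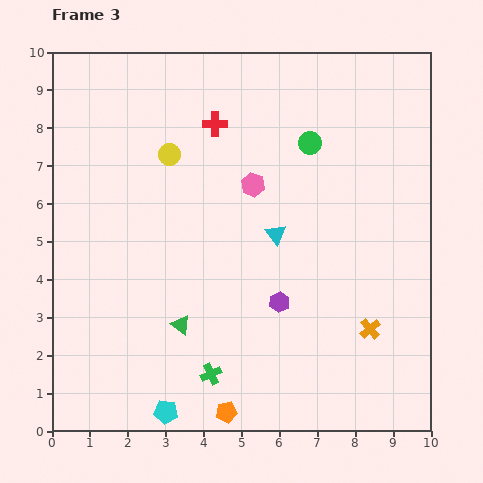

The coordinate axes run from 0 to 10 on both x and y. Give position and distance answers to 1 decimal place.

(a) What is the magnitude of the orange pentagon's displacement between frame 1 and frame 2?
0.9

The orange pentagon moved from (3.6, 2.0) to (4.1, 1.2), a distance of √(0.5² + 0.8²) ≈ 0.9.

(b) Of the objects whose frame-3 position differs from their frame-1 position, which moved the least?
the green circle

(moved 0.5)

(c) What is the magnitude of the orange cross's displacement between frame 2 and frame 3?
1.9

The orange cross moved from (6.7, 1.9) to (8.4, 2.7), a distance of √(1.7² + 0.8²) ≈ 1.9.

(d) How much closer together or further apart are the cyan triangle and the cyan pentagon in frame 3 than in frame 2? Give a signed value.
+3.5

Distance in frame 2: 2.0. Distance in frame 3: 5.5.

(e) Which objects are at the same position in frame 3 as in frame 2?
none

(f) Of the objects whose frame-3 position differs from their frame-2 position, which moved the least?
the cyan triangle

(moved 0.6)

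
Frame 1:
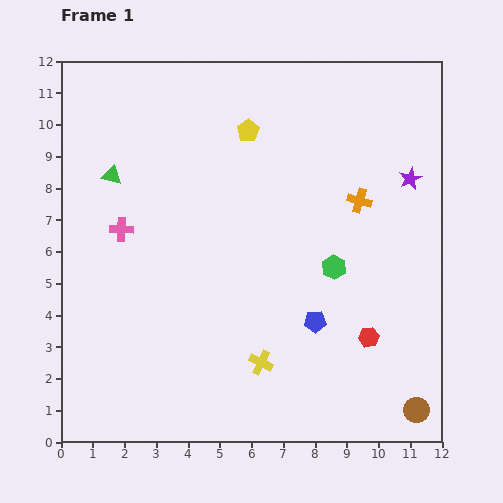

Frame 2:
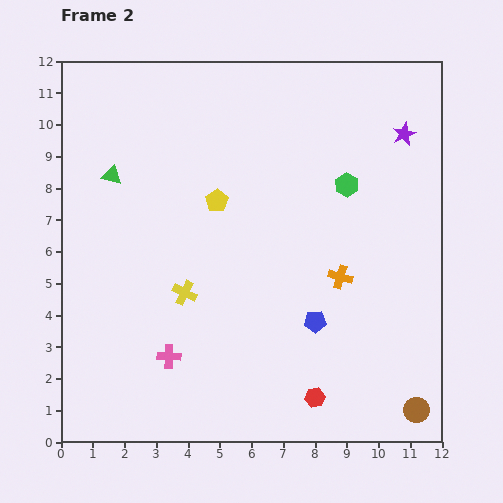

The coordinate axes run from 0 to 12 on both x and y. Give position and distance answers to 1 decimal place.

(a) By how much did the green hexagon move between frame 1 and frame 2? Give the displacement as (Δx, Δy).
(0.4, 2.6)

The green hexagon was at (8.6, 5.5) in frame 1 and (9.0, 8.1) in frame 2.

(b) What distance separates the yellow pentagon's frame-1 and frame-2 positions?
2.4

The yellow pentagon moved from (5.9, 9.8) to (4.9, 7.6), a distance of √(1.0² + 2.2²) ≈ 2.4.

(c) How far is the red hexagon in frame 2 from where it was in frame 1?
2.5

The red hexagon moved from (9.7, 3.3) to (8.0, 1.4), a distance of √(1.7² + 1.9²) ≈ 2.5.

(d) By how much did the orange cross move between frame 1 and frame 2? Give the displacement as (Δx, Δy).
(-0.6, -2.4)

The orange cross was at (9.4, 7.6) in frame 1 and (8.8, 5.2) in frame 2.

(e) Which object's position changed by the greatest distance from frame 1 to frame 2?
the pink cross

(moved 4.3; next 3.3)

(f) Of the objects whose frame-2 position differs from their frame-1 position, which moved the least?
the purple star

(moved 1.4)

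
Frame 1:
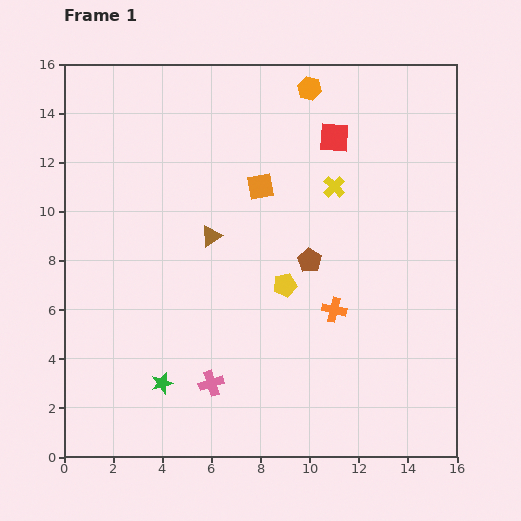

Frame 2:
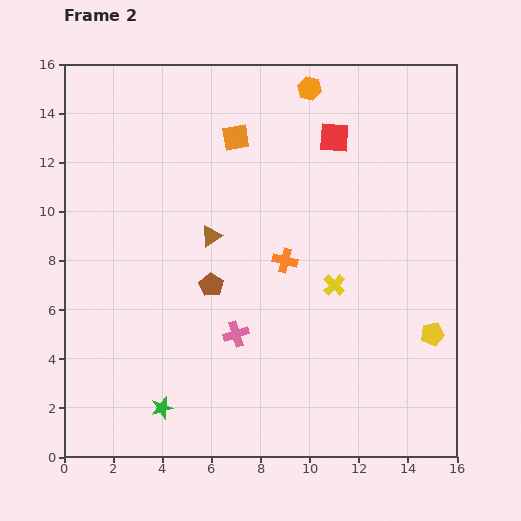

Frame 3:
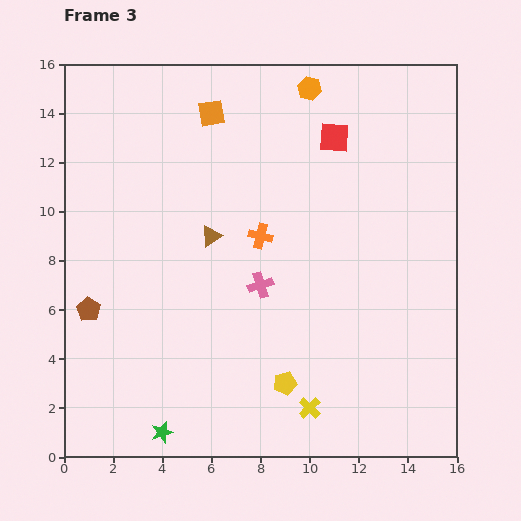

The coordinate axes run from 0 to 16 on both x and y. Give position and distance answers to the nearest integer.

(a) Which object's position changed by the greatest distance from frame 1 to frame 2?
the yellow pentagon

(moved 6; next 4)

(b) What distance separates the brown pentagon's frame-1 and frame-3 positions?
9

The brown pentagon moved from (10, 8) to (1, 6), a distance of √(9² + 2²) ≈ 9.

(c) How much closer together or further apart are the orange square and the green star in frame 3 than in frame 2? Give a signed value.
+2

Distance in frame 2: 11. Distance in frame 3: 13.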